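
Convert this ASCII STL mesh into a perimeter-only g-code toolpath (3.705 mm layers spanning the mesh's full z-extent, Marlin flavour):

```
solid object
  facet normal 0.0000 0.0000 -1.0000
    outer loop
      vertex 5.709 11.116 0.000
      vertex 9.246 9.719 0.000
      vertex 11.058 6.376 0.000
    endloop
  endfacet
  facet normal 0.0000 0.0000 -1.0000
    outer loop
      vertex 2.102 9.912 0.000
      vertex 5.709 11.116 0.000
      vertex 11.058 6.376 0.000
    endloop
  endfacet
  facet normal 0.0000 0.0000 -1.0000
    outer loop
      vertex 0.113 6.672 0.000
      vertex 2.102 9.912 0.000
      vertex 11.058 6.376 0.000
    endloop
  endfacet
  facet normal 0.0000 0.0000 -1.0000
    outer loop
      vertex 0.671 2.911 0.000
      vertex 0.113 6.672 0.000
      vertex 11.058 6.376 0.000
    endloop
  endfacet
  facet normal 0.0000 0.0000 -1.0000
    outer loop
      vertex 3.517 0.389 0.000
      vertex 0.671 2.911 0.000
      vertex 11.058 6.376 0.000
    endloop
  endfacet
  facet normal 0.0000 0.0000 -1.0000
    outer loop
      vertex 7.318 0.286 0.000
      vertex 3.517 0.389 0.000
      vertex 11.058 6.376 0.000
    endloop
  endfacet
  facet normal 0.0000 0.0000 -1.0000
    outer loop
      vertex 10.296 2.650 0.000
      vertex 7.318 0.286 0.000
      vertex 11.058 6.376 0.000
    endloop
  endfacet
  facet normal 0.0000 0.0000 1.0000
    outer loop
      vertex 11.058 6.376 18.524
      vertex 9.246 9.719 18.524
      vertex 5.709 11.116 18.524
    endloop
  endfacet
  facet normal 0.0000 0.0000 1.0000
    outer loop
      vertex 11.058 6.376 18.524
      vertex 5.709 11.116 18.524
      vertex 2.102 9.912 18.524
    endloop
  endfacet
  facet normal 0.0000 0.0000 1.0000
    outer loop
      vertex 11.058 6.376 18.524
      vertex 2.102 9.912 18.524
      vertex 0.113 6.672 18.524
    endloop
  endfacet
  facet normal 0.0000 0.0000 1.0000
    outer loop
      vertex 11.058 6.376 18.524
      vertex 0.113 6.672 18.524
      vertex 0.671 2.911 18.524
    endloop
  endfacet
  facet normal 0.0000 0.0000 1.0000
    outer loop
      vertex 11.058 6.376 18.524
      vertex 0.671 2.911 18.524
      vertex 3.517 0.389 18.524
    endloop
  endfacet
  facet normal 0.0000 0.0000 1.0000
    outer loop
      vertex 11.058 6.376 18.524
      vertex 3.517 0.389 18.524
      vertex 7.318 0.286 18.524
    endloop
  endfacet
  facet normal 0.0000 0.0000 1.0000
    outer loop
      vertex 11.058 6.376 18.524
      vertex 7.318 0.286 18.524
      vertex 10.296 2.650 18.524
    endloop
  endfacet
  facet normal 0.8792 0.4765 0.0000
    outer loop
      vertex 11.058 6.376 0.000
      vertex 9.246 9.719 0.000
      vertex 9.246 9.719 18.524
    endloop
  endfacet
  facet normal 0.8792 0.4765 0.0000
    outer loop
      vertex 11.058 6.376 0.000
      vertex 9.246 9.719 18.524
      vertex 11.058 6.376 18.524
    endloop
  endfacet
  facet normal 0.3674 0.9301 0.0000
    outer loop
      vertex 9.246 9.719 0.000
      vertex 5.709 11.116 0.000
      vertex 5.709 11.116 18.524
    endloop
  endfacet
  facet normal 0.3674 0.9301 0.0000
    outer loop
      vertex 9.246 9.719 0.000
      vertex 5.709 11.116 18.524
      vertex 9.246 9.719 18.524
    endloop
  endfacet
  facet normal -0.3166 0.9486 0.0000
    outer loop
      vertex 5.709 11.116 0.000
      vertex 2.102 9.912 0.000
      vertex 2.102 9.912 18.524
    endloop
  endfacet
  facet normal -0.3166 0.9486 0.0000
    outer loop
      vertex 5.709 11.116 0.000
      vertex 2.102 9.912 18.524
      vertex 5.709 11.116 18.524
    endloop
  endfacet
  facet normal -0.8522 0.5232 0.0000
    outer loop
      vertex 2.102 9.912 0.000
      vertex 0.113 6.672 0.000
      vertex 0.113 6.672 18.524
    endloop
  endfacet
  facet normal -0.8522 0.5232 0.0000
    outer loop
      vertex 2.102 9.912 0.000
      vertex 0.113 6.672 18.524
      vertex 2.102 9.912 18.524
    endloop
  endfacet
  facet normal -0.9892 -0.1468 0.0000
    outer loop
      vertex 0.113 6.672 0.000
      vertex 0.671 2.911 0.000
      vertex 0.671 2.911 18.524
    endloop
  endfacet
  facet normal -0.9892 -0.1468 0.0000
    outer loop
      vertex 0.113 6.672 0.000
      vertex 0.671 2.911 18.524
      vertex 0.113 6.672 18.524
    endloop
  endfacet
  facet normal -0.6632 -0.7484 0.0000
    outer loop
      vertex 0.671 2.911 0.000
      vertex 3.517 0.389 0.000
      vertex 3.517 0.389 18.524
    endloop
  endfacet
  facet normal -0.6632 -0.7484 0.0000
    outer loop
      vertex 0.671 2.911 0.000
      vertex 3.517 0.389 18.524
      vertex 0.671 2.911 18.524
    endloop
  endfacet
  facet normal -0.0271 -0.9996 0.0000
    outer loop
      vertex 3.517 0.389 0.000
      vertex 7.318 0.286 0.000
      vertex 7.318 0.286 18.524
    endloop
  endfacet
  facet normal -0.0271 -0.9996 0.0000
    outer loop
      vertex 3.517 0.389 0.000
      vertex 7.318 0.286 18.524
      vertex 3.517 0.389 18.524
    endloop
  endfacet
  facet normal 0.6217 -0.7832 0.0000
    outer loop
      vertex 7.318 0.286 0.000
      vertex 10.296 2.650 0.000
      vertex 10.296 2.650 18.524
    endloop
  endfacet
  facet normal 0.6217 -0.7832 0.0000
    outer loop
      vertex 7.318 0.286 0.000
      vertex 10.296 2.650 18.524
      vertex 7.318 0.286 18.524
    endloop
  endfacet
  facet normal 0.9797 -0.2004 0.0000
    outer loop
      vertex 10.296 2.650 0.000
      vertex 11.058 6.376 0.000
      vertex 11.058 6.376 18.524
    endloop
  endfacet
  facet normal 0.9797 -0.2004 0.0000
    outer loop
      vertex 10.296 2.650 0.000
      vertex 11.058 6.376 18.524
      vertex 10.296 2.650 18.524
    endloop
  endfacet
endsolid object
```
; perimeter-only toolpath
G21 ; units = mm
G90 ; absolute positioning
G28 ; home
; layer 1
G0 Z3.705
G0 X11.058 Y6.376
G1 X9.246 Y9.719
G1 X5.709 Y11.116
G1 X2.102 Y9.912
G1 X0.113 Y6.672
G1 X0.671 Y2.911
G1 X3.517 Y0.389
G1 X7.318 Y0.286
G1 X10.296 Y2.650
G1 X11.058 Y6.376
; layer 2
G0 Z7.410
G0 X11.058 Y6.376
G1 X9.246 Y9.719
G1 X5.709 Y11.116
G1 X2.102 Y9.912
G1 X0.113 Y6.672
G1 X0.671 Y2.911
G1 X3.517 Y0.389
G1 X7.318 Y0.286
G1 X10.296 Y2.650
G1 X11.058 Y6.376
; layer 3
G0 Z11.114
G0 X11.058 Y6.376
G1 X9.246 Y9.719
G1 X5.709 Y11.116
G1 X2.102 Y9.912
G1 X0.113 Y6.672
G1 X0.671 Y2.911
G1 X3.517 Y0.389
G1 X7.318 Y0.286
G1 X10.296 Y2.650
G1 X11.058 Y6.376
; layer 4
G0 Z14.819
G0 X11.058 Y6.376
G1 X9.246 Y9.719
G1 X5.709 Y11.116
G1 X2.102 Y9.912
G1 X0.113 Y6.672
G1 X0.671 Y2.911
G1 X3.517 Y0.389
G1 X7.318 Y0.286
G1 X10.296 Y2.650
G1 X11.058 Y6.376
; layer 5
G0 Z18.524
G0 X11.058 Y6.376
G1 X9.246 Y9.719
G1 X5.709 Y11.116
G1 X2.102 Y9.912
G1 X0.113 Y6.672
G1 X0.671 Y2.911
G1 X3.517 Y0.389
G1 X7.318 Y0.286
G1 X10.296 Y2.650
G1 X11.058 Y6.376
M2 ; end

The solid is a regular 9-sided prism (a cylinder approximated with 9 flat sides), circumscribed radius ≈ 5.56 mm, height ≈ 18.5 mm. Slicing at Δz = 3.705 mm — 5 equal slices spanning the solid's height, so layer i sits at z = i·h/5 — gives 5 non-empty perimeters. Each is a 9-segment closed polygon; G0 lifts to the layer z and rapids to the start vertex, then G1 traces the edges.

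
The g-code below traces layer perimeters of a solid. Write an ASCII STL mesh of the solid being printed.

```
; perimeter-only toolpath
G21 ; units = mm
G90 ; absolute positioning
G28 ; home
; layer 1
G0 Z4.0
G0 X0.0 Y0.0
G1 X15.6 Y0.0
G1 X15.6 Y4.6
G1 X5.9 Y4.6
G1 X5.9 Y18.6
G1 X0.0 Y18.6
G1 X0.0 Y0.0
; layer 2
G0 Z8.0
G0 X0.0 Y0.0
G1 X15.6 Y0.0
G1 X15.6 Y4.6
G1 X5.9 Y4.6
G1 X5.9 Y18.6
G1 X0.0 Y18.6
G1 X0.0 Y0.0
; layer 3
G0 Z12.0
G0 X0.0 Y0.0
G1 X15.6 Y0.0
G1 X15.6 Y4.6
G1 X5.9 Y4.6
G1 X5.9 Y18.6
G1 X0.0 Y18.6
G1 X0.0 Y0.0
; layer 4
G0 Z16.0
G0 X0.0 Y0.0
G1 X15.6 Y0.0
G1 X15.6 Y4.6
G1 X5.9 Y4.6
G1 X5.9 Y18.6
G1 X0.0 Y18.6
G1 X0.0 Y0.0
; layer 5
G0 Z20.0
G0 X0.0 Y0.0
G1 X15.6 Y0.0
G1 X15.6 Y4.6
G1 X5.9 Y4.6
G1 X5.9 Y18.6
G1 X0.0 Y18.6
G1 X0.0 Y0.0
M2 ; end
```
solid part
  facet normal 0.0000 0.0000 -1.0000
    outer loop
      vertex 15.6 4.6 0.0
      vertex 15.6 0.0 0.0
      vertex 0.0 0.0 0.0
    endloop
  endfacet
  facet normal 0.0000 0.0000 -1.0000
    outer loop
      vertex 5.9 4.6 0.0
      vertex 15.6 4.6 0.0
      vertex 0.0 0.0 0.0
    endloop
  endfacet
  facet normal 0.0000 0.0000 -1.0000
    outer loop
      vertex 5.9 18.6 0.0
      vertex 5.9 4.6 0.0
      vertex 0.0 0.0 0.0
    endloop
  endfacet
  facet normal 0.0000 0.0000 -1.0000
    outer loop
      vertex 0.0 18.6 0.0
      vertex 5.9 18.6 0.0
      vertex 0.0 0.0 0.0
    endloop
  endfacet
  facet normal 0.0000 0.0000 1.0000
    outer loop
      vertex 0.0 0.0 20.0
      vertex 15.6 0.0 20.0
      vertex 15.6 4.6 20.0
    endloop
  endfacet
  facet normal 0.0000 0.0000 1.0000
    outer loop
      vertex 0.0 0.0 20.0
      vertex 15.6 4.6 20.0
      vertex 5.9 4.6 20.0
    endloop
  endfacet
  facet normal 0.0000 0.0000 1.0000
    outer loop
      vertex 0.0 0.0 20.0
      vertex 5.9 4.6 20.0
      vertex 5.9 18.6 20.0
    endloop
  endfacet
  facet normal 0.0000 0.0000 1.0000
    outer loop
      vertex 0.0 0.0 20.0
      vertex 5.9 18.6 20.0
      vertex 0.0 18.6 20.0
    endloop
  endfacet
  facet normal 0.0000 -1.0000 0.0000
    outer loop
      vertex 0.0 0.0 0.0
      vertex 15.6 0.0 0.0
      vertex 15.6 0.0 20.0
    endloop
  endfacet
  facet normal 0.0000 -1.0000 0.0000
    outer loop
      vertex 0.0 0.0 0.0
      vertex 15.6 0.0 20.0
      vertex 0.0 0.0 20.0
    endloop
  endfacet
  facet normal 1.0000 0.0000 0.0000
    outer loop
      vertex 15.6 0.0 0.0
      vertex 15.6 4.6 0.0
      vertex 15.6 4.6 20.0
    endloop
  endfacet
  facet normal 1.0000 0.0000 0.0000
    outer loop
      vertex 15.6 0.0 0.0
      vertex 15.6 4.6 20.0
      vertex 15.6 0.0 20.0
    endloop
  endfacet
  facet normal 0.0000 1.0000 0.0000
    outer loop
      vertex 15.6 4.6 0.0
      vertex 5.9 4.6 0.0
      vertex 5.9 4.6 20.0
    endloop
  endfacet
  facet normal 0.0000 1.0000 0.0000
    outer loop
      vertex 15.6 4.6 0.0
      vertex 5.9 4.6 20.0
      vertex 15.6 4.6 20.0
    endloop
  endfacet
  facet normal 1.0000 0.0000 0.0000
    outer loop
      vertex 5.9 4.6 0.0
      vertex 5.9 18.6 0.0
      vertex 5.9 18.6 20.0
    endloop
  endfacet
  facet normal 1.0000 0.0000 0.0000
    outer loop
      vertex 5.9 4.6 0.0
      vertex 5.9 18.6 20.0
      vertex 5.9 4.6 20.0
    endloop
  endfacet
  facet normal 0.0000 1.0000 0.0000
    outer loop
      vertex 5.9 18.6 0.0
      vertex 0.0 18.6 0.0
      vertex 0.0 18.6 20.0
    endloop
  endfacet
  facet normal 0.0000 1.0000 0.0000
    outer loop
      vertex 5.9 18.6 0.0
      vertex 0.0 18.6 20.0
      vertex 5.9 18.6 20.0
    endloop
  endfacet
  facet normal -1.0000 0.0000 0.0000
    outer loop
      vertex 0.0 18.6 0.0
      vertex 0.0 0.0 0.0
      vertex 0.0 0.0 20.0
    endloop
  endfacet
  facet normal -1.0000 0.0000 0.0000
    outer loop
      vertex 0.0 18.6 0.0
      vertex 0.0 0.0 20.0
      vertex 0.0 18.6 20.0
    endloop
  endfacet
endsolid part

The G0 Z moves step by Δz≈4.0 mm. Every layer's G1 loop is the same polygon, so the solid is a straight extrusion of it from z=0 to z≈20. Closing with flat bottom and top caps and triangulating gives 20 facets — an L-shaped prism: outer 15.6 × 18.6 mm, arm thicknesses ≈ 4.6 mm (horizontal) and 5.9 mm (vertical), extruded 20 mm in z.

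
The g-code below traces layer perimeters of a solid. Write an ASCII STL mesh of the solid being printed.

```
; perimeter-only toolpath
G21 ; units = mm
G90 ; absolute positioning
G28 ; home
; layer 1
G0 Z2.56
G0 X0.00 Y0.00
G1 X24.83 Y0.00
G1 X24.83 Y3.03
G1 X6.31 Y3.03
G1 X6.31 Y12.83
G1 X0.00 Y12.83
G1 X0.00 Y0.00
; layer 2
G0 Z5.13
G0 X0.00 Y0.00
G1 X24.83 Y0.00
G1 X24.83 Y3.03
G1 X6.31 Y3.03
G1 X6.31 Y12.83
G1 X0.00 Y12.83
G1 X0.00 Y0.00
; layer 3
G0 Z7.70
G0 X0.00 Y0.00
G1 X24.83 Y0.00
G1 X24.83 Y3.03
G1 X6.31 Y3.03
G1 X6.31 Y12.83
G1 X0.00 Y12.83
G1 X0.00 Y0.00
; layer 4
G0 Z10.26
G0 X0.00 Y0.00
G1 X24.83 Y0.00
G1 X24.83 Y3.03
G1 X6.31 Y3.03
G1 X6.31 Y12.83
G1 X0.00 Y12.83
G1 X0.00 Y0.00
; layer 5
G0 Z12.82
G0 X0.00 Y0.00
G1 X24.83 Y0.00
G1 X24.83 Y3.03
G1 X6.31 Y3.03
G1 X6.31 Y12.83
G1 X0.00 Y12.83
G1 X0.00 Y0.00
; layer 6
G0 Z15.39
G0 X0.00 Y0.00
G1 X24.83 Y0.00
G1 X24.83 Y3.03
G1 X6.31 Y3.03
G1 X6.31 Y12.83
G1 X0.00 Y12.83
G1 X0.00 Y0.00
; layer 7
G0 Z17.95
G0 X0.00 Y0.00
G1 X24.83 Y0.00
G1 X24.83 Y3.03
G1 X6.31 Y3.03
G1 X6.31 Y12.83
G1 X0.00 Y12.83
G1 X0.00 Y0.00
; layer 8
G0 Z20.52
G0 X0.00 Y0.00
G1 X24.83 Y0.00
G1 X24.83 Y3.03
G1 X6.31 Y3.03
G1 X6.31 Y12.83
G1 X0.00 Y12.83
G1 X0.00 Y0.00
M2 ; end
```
solid part
  facet normal 0.0000 0.0000 -1.0000
    outer loop
      vertex 24.83 3.03 0.00
      vertex 24.83 0.00 0.00
      vertex 0.00 0.00 0.00
    endloop
  endfacet
  facet normal 0.0000 0.0000 -1.0000
    outer loop
      vertex 6.31 3.03 0.00
      vertex 24.83 3.03 0.00
      vertex 0.00 0.00 0.00
    endloop
  endfacet
  facet normal 0.0000 0.0000 -1.0000
    outer loop
      vertex 6.31 12.83 0.00
      vertex 6.31 3.03 0.00
      vertex 0.00 0.00 0.00
    endloop
  endfacet
  facet normal 0.0000 0.0000 -1.0000
    outer loop
      vertex 0.00 12.83 0.00
      vertex 6.31 12.83 0.00
      vertex 0.00 0.00 0.00
    endloop
  endfacet
  facet normal 0.0000 0.0000 1.0000
    outer loop
      vertex 0.00 0.00 20.52
      vertex 24.83 0.00 20.52
      vertex 24.83 3.03 20.52
    endloop
  endfacet
  facet normal 0.0000 0.0000 1.0000
    outer loop
      vertex 0.00 0.00 20.52
      vertex 24.83 3.03 20.52
      vertex 6.31 3.03 20.52
    endloop
  endfacet
  facet normal 0.0000 0.0000 1.0000
    outer loop
      vertex 0.00 0.00 20.52
      vertex 6.31 3.03 20.52
      vertex 6.31 12.83 20.52
    endloop
  endfacet
  facet normal 0.0000 0.0000 1.0000
    outer loop
      vertex 0.00 0.00 20.52
      vertex 6.31 12.83 20.52
      vertex 0.00 12.83 20.52
    endloop
  endfacet
  facet normal 0.0000 -1.0000 0.0000
    outer loop
      vertex 0.00 0.00 0.00
      vertex 24.83 0.00 0.00
      vertex 24.83 0.00 20.52
    endloop
  endfacet
  facet normal 0.0000 -1.0000 0.0000
    outer loop
      vertex 0.00 0.00 0.00
      vertex 24.83 0.00 20.52
      vertex 0.00 0.00 20.52
    endloop
  endfacet
  facet normal 1.0000 0.0000 0.0000
    outer loop
      vertex 24.83 0.00 0.00
      vertex 24.83 3.03 0.00
      vertex 24.83 3.03 20.52
    endloop
  endfacet
  facet normal 1.0000 0.0000 0.0000
    outer loop
      vertex 24.83 0.00 0.00
      vertex 24.83 3.03 20.52
      vertex 24.83 0.00 20.52
    endloop
  endfacet
  facet normal 0.0000 1.0000 0.0000
    outer loop
      vertex 24.83 3.03 0.00
      vertex 6.31 3.03 0.00
      vertex 6.31 3.03 20.52
    endloop
  endfacet
  facet normal 0.0000 1.0000 0.0000
    outer loop
      vertex 24.83 3.03 0.00
      vertex 6.31 3.03 20.52
      vertex 24.83 3.03 20.52
    endloop
  endfacet
  facet normal 1.0000 0.0000 0.0000
    outer loop
      vertex 6.31 3.03 0.00
      vertex 6.31 12.83 0.00
      vertex 6.31 12.83 20.52
    endloop
  endfacet
  facet normal 1.0000 0.0000 0.0000
    outer loop
      vertex 6.31 3.03 0.00
      vertex 6.31 12.83 20.52
      vertex 6.31 3.03 20.52
    endloop
  endfacet
  facet normal 0.0000 1.0000 0.0000
    outer loop
      vertex 6.31 12.83 0.00
      vertex 0.00 12.83 0.00
      vertex 0.00 12.83 20.52
    endloop
  endfacet
  facet normal 0.0000 1.0000 0.0000
    outer loop
      vertex 6.31 12.83 0.00
      vertex 0.00 12.83 20.52
      vertex 6.31 12.83 20.52
    endloop
  endfacet
  facet normal -1.0000 0.0000 0.0000
    outer loop
      vertex 0.00 12.83 0.00
      vertex 0.00 0.00 0.00
      vertex 0.00 0.00 20.52
    endloop
  endfacet
  facet normal -1.0000 0.0000 0.0000
    outer loop
      vertex 0.00 12.83 0.00
      vertex 0.00 0.00 20.52
      vertex 0.00 12.83 20.52
    endloop
  endfacet
endsolid part

The G0 Z moves step by Δz≈2.56 mm. Every layer's G1 loop is the same polygon, so the solid is a straight extrusion of it from z=0 to z≈20.5. Closing with flat bottom and top caps and triangulating gives 20 facets — an L-shaped prism: outer 24.8 × 12.8 mm, arm thicknesses ≈ 3.03 mm (horizontal) and 6.31 mm (vertical), extruded 20.5 mm in z.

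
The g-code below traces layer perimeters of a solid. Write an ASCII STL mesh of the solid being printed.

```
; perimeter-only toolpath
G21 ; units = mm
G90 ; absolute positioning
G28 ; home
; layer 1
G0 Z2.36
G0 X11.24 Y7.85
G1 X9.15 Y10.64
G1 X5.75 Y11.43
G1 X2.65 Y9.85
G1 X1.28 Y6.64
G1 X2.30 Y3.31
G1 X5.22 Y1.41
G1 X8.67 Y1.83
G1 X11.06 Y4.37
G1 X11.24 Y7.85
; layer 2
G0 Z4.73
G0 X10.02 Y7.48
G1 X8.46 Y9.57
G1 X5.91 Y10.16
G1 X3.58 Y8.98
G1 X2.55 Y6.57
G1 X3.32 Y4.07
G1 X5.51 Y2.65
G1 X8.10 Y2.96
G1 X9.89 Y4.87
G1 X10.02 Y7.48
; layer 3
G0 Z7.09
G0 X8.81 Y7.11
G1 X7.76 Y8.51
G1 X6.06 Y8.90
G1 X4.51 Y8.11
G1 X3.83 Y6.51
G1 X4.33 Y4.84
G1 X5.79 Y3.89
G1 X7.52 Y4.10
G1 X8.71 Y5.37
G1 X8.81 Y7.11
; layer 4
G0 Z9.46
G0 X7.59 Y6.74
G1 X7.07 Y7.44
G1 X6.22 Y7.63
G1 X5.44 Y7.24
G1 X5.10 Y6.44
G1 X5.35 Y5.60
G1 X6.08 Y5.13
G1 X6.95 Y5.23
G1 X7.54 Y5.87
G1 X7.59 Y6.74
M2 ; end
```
solid part
  facet normal 0.0000 0.0000 -1.0000
    outer loop
      vertex 5.60 12.69 0.00
      vertex 9.85 11.71 0.00
      vertex 12.46 8.22 0.00
    endloop
  endfacet
  facet normal 0.0000 0.0000 -1.0000
    outer loop
      vertex 1.72 10.72 0.00
      vertex 5.60 12.69 0.00
      vertex 12.46 8.22 0.00
    endloop
  endfacet
  facet normal 0.0000 0.0000 -1.0000
    outer loop
      vertex 0.01 6.71 0.00
      vertex 1.72 10.72 0.00
      vertex 12.46 8.22 0.00
    endloop
  endfacet
  facet normal 0.0000 0.0000 -1.0000
    outer loop
      vertex 1.28 2.54 0.00
      vertex 0.01 6.71 0.00
      vertex 12.46 8.22 0.00
    endloop
  endfacet
  facet normal 0.0000 0.0000 -1.0000
    outer loop
      vertex 4.93 0.17 0.00
      vertex 1.28 2.54 0.00
      vertex 12.46 8.22 0.00
    endloop
  endfacet
  facet normal 0.0000 0.0000 -1.0000
    outer loop
      vertex 9.25 0.69 0.00
      vertex 4.93 0.17 0.00
      vertex 12.46 8.22 0.00
    endloop
  endfacet
  facet normal 0.0000 0.0000 -1.0000
    outer loop
      vertex 12.23 3.87 0.00
      vertex 9.25 0.69 0.00
      vertex 12.46 8.22 0.00
    endloop
  endfacet
  facet normal 0.7145 0.5343 0.4517
    outer loop
      vertex 12.46 8.22 0.00
      vertex 9.85 11.71 0.00
      vertex 6.37 6.37 11.82
    endloop
  endfacet
  facet normal 0.2005 0.8693 0.4518
    outer loop
      vertex 9.85 11.71 0.00
      vertex 5.60 12.69 0.00
      vertex 6.37 6.37 11.82
    endloop
  endfacet
  facet normal -0.4039 0.7955 0.4517
    outer loop
      vertex 5.60 12.69 0.00
      vertex 1.72 10.72 0.00
      vertex 6.37 6.37 11.82
    endloop
  endfacet
  facet normal -0.8207 0.3500 0.4517
    outer loop
      vertex 1.72 10.72 0.00
      vertex 0.01 6.71 0.00
      vertex 6.37 6.37 11.82
    endloop
  endfacet
  facet normal -0.8534 -0.2599 0.4517
    outer loop
      vertex 0.01 6.71 0.00
      vertex 1.28 2.54 0.00
      vertex 6.37 6.37 11.82
    endloop
  endfacet
  facet normal -0.4859 -0.7483 0.4517
    outer loop
      vertex 1.28 2.54 0.00
      vertex 4.93 0.17 0.00
      vertex 6.37 6.37 11.82
    endloop
  endfacet
  facet normal 0.1066 -0.8858 0.4516
    outer loop
      vertex 4.93 0.17 0.00
      vertex 9.25 0.69 0.00
      vertex 6.37 6.37 11.82
    endloop
  endfacet
  facet normal 0.6510 -0.6100 0.4518
    outer loop
      vertex 9.25 0.69 0.00
      vertex 12.23 3.87 0.00
      vertex 6.37 6.37 11.82
    endloop
  endfacet
  facet normal 0.8909 -0.0471 0.4517
    outer loop
      vertex 12.23 3.87 0.00
      vertex 12.46 8.22 0.00
      vertex 6.37 6.37 11.82
    endloop
  endfacet
endsolid part

The G0 Z moves step by Δz≈2.36 mm. The G1 loops shrink linearly with z, so the solid tapers from its base footprint up to z≈11.8. Closing with a flat bottom cap and the tapered top and triangulating gives 16 facets — a regular 9-sided pyramid, base circumscribed radius ≈ 6.37 mm, apex at z ≈ 11.8 mm.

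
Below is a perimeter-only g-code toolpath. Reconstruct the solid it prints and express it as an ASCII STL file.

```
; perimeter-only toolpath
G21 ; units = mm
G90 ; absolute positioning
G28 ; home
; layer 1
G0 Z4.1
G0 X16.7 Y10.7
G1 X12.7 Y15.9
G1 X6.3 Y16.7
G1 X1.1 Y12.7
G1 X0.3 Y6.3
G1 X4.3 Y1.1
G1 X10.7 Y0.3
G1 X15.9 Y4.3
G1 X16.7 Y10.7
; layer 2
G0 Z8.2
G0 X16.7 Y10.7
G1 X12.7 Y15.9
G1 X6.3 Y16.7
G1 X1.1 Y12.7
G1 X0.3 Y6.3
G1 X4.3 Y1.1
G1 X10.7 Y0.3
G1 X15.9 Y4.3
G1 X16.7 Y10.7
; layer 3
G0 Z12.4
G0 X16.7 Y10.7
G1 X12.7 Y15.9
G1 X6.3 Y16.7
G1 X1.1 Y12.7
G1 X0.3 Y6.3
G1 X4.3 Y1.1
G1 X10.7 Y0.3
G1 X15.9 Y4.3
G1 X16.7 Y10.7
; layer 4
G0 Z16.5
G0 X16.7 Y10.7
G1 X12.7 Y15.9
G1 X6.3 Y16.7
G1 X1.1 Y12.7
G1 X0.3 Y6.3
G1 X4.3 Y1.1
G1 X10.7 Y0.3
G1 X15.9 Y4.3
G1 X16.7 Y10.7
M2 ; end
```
solid part
  facet normal 0.0000 0.0000 -1.0000
    outer loop
      vertex 6.3 16.7 0.0
      vertex 12.7 15.9 0.0
      vertex 16.7 10.7 0.0
    endloop
  endfacet
  facet normal 0.0000 0.0000 -1.0000
    outer loop
      vertex 1.1 12.7 0.0
      vertex 6.3 16.7 0.0
      vertex 16.7 10.7 0.0
    endloop
  endfacet
  facet normal 0.0000 0.0000 -1.0000
    outer loop
      vertex 0.3 6.3 0.0
      vertex 1.1 12.7 0.0
      vertex 16.7 10.7 0.0
    endloop
  endfacet
  facet normal 0.0000 0.0000 -1.0000
    outer loop
      vertex 4.3 1.1 0.0
      vertex 0.3 6.3 0.0
      vertex 16.7 10.7 0.0
    endloop
  endfacet
  facet normal 0.0000 0.0000 -1.0000
    outer loop
      vertex 10.7 0.3 0.0
      vertex 4.3 1.1 0.0
      vertex 16.7 10.7 0.0
    endloop
  endfacet
  facet normal 0.0000 0.0000 -1.0000
    outer loop
      vertex 15.9 4.3 0.0
      vertex 10.7 0.3 0.0
      vertex 16.7 10.7 0.0
    endloop
  endfacet
  facet normal 0.0000 0.0000 1.0000
    outer loop
      vertex 16.7 10.7 16.5
      vertex 12.7 15.9 16.5
      vertex 6.3 16.7 16.5
    endloop
  endfacet
  facet normal 0.0000 0.0000 1.0000
    outer loop
      vertex 16.7 10.7 16.5
      vertex 6.3 16.7 16.5
      vertex 1.1 12.7 16.5
    endloop
  endfacet
  facet normal 0.0000 0.0000 1.0000
    outer loop
      vertex 16.7 10.7 16.5
      vertex 1.1 12.7 16.5
      vertex 0.3 6.3 16.5
    endloop
  endfacet
  facet normal 0.0000 0.0000 1.0000
    outer loop
      vertex 16.7 10.7 16.5
      vertex 0.3 6.3 16.5
      vertex 4.3 1.1 16.5
    endloop
  endfacet
  facet normal 0.0000 0.0000 1.0000
    outer loop
      vertex 16.7 10.7 16.5
      vertex 4.3 1.1 16.5
      vertex 10.7 0.3 16.5
    endloop
  endfacet
  facet normal 0.0000 0.0000 1.0000
    outer loop
      vertex 16.7 10.7 16.5
      vertex 10.7 0.3 16.5
      vertex 15.9 4.3 16.5
    endloop
  endfacet
  facet normal 0.7926 0.6097 0.0000
    outer loop
      vertex 16.7 10.7 0.0
      vertex 12.7 15.9 0.0
      vertex 12.7 15.9 16.5
    endloop
  endfacet
  facet normal 0.7926 0.6097 0.0000
    outer loop
      vertex 16.7 10.7 0.0
      vertex 12.7 15.9 16.5
      vertex 16.7 10.7 16.5
    endloop
  endfacet
  facet normal 0.1240 0.9923 0.0000
    outer loop
      vertex 12.7 15.9 0.0
      vertex 6.3 16.7 0.0
      vertex 6.3 16.7 16.5
    endloop
  endfacet
  facet normal 0.1240 0.9923 0.0000
    outer loop
      vertex 12.7 15.9 0.0
      vertex 6.3 16.7 16.5
      vertex 12.7 15.9 16.5
    endloop
  endfacet
  facet normal -0.6097 0.7926 0.0000
    outer loop
      vertex 6.3 16.7 0.0
      vertex 1.1 12.7 0.0
      vertex 1.1 12.7 16.5
    endloop
  endfacet
  facet normal -0.6097 0.7926 0.0000
    outer loop
      vertex 6.3 16.7 0.0
      vertex 1.1 12.7 16.5
      vertex 6.3 16.7 16.5
    endloop
  endfacet
  facet normal -0.9923 0.1240 0.0000
    outer loop
      vertex 1.1 12.7 0.0
      vertex 0.3 6.3 0.0
      vertex 0.3 6.3 16.5
    endloop
  endfacet
  facet normal -0.9923 0.1240 0.0000
    outer loop
      vertex 1.1 12.7 0.0
      vertex 0.3 6.3 16.5
      vertex 1.1 12.7 16.5
    endloop
  endfacet
  facet normal -0.7926 -0.6097 0.0000
    outer loop
      vertex 0.3 6.3 0.0
      vertex 4.3 1.1 0.0
      vertex 4.3 1.1 16.5
    endloop
  endfacet
  facet normal -0.7926 -0.6097 0.0000
    outer loop
      vertex 0.3 6.3 0.0
      vertex 4.3 1.1 16.5
      vertex 0.3 6.3 16.5
    endloop
  endfacet
  facet normal -0.1240 -0.9923 0.0000
    outer loop
      vertex 4.3 1.1 0.0
      vertex 10.7 0.3 0.0
      vertex 10.7 0.3 16.5
    endloop
  endfacet
  facet normal -0.1240 -0.9923 0.0000
    outer loop
      vertex 4.3 1.1 0.0
      vertex 10.7 0.3 16.5
      vertex 4.3 1.1 16.5
    endloop
  endfacet
  facet normal 0.6097 -0.7926 0.0000
    outer loop
      vertex 10.7 0.3 0.0
      vertex 15.9 4.3 0.0
      vertex 15.9 4.3 16.5
    endloop
  endfacet
  facet normal 0.6097 -0.7926 0.0000
    outer loop
      vertex 10.7 0.3 0.0
      vertex 15.9 4.3 16.5
      vertex 10.7 0.3 16.5
    endloop
  endfacet
  facet normal 0.9923 -0.1240 0.0000
    outer loop
      vertex 15.9 4.3 0.0
      vertex 16.7 10.7 0.0
      vertex 16.7 10.7 16.5
    endloop
  endfacet
  facet normal 0.9923 -0.1240 0.0000
    outer loop
      vertex 15.9 4.3 0.0
      vertex 16.7 10.7 16.5
      vertex 15.9 4.3 16.5
    endloop
  endfacet
endsolid part

The G0 Z moves step by Δz≈4.1 mm. Every layer's G1 loop is the same polygon, so the solid is a straight extrusion of it from z=0 to z≈16.5. Closing with flat bottom and top caps and triangulating gives 28 facets — a regular 8-sided prism (a cylinder approximated with 8 flat sides), circumscribed radius ≈ 8.5 mm, height ≈ 16.5 mm.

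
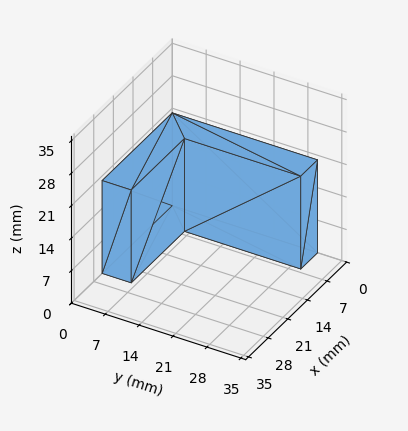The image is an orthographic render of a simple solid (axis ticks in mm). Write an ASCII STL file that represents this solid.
Reading the render: the shape is an L-shaped prism: outer 25 × 30 mm, arm thicknesses ≈ 6 mm (horizontal) and 6 mm (vertical), extruded 20 mm in z (dimensions read to the nearest mm from the axis ticks). For the STL, each face is triangulated and given an outward normal.

solid part
  facet normal 0.0000 0.0000 -1.0000
    outer loop
      vertex 25.0 6.0 0.0
      vertex 25.0 0.0 0.0
      vertex 0.0 0.0 0.0
    endloop
  endfacet
  facet normal 0.0000 0.0000 -1.0000
    outer loop
      vertex 6.0 6.0 0.0
      vertex 25.0 6.0 0.0
      vertex 0.0 0.0 0.0
    endloop
  endfacet
  facet normal 0.0000 0.0000 -1.0000
    outer loop
      vertex 6.0 30.0 0.0
      vertex 6.0 6.0 0.0
      vertex 0.0 0.0 0.0
    endloop
  endfacet
  facet normal 0.0000 0.0000 -1.0000
    outer loop
      vertex 0.0 30.0 0.0
      vertex 6.0 30.0 0.0
      vertex 0.0 0.0 0.0
    endloop
  endfacet
  facet normal 0.0000 0.0000 1.0000
    outer loop
      vertex 0.0 0.0 20.0
      vertex 25.0 0.0 20.0
      vertex 25.0 6.0 20.0
    endloop
  endfacet
  facet normal 0.0000 0.0000 1.0000
    outer loop
      vertex 0.0 0.0 20.0
      vertex 25.0 6.0 20.0
      vertex 6.0 6.0 20.0
    endloop
  endfacet
  facet normal 0.0000 0.0000 1.0000
    outer loop
      vertex 0.0 0.0 20.0
      vertex 6.0 6.0 20.0
      vertex 6.0 30.0 20.0
    endloop
  endfacet
  facet normal 0.0000 0.0000 1.0000
    outer loop
      vertex 0.0 0.0 20.0
      vertex 6.0 30.0 20.0
      vertex 0.0 30.0 20.0
    endloop
  endfacet
  facet normal 0.0000 -1.0000 0.0000
    outer loop
      vertex 0.0 0.0 0.0
      vertex 25.0 0.0 0.0
      vertex 25.0 0.0 20.0
    endloop
  endfacet
  facet normal 0.0000 -1.0000 0.0000
    outer loop
      vertex 0.0 0.0 0.0
      vertex 25.0 0.0 20.0
      vertex 0.0 0.0 20.0
    endloop
  endfacet
  facet normal 1.0000 0.0000 0.0000
    outer loop
      vertex 25.0 0.0 0.0
      vertex 25.0 6.0 0.0
      vertex 25.0 6.0 20.0
    endloop
  endfacet
  facet normal 1.0000 0.0000 0.0000
    outer loop
      vertex 25.0 0.0 0.0
      vertex 25.0 6.0 20.0
      vertex 25.0 0.0 20.0
    endloop
  endfacet
  facet normal 0.0000 1.0000 0.0000
    outer loop
      vertex 25.0 6.0 0.0
      vertex 6.0 6.0 0.0
      vertex 6.0 6.0 20.0
    endloop
  endfacet
  facet normal 0.0000 1.0000 0.0000
    outer loop
      vertex 25.0 6.0 0.0
      vertex 6.0 6.0 20.0
      vertex 25.0 6.0 20.0
    endloop
  endfacet
  facet normal 1.0000 0.0000 0.0000
    outer loop
      vertex 6.0 6.0 0.0
      vertex 6.0 30.0 0.0
      vertex 6.0 30.0 20.0
    endloop
  endfacet
  facet normal 1.0000 0.0000 0.0000
    outer loop
      vertex 6.0 6.0 0.0
      vertex 6.0 30.0 20.0
      vertex 6.0 6.0 20.0
    endloop
  endfacet
  facet normal 0.0000 1.0000 0.0000
    outer loop
      vertex 6.0 30.0 0.0
      vertex 0.0 30.0 0.0
      vertex 0.0 30.0 20.0
    endloop
  endfacet
  facet normal 0.0000 1.0000 0.0000
    outer loop
      vertex 6.0 30.0 0.0
      vertex 0.0 30.0 20.0
      vertex 6.0 30.0 20.0
    endloop
  endfacet
  facet normal -1.0000 0.0000 0.0000
    outer loop
      vertex 0.0 30.0 0.0
      vertex 0.0 0.0 0.0
      vertex 0.0 0.0 20.0
    endloop
  endfacet
  facet normal -1.0000 0.0000 0.0000
    outer loop
      vertex 0.0 30.0 0.0
      vertex 0.0 0.0 20.0
      vertex 0.0 30.0 20.0
    endloop
  endfacet
endsolid part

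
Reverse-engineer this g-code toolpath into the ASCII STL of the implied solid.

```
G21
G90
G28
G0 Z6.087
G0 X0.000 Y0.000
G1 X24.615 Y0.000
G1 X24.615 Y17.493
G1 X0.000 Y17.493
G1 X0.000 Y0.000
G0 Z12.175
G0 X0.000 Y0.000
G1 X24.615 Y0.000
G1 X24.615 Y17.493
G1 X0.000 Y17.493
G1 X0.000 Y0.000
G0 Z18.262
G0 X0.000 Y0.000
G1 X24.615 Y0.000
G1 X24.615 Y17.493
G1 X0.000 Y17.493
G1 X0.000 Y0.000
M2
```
solid part
  facet normal 0.0000 0.0000 -1.0000
    outer loop
      vertex 24.615 17.493 0.000
      vertex 24.615 0.000 0.000
      vertex 0.000 0.000 0.000
    endloop
  endfacet
  facet normal 0.0000 0.0000 -1.0000
    outer loop
      vertex 0.000 17.493 0.000
      vertex 24.615 17.493 0.000
      vertex 0.000 0.000 0.000
    endloop
  endfacet
  facet normal 0.0000 0.0000 1.0000
    outer loop
      vertex 0.000 0.000 18.262
      vertex 24.615 0.000 18.262
      vertex 24.615 17.493 18.262
    endloop
  endfacet
  facet normal 0.0000 0.0000 1.0000
    outer loop
      vertex 0.000 0.000 18.262
      vertex 24.615 17.493 18.262
      vertex 0.000 17.493 18.262
    endloop
  endfacet
  facet normal 0.0000 -1.0000 0.0000
    outer loop
      vertex 0.000 0.000 0.000
      vertex 24.615 0.000 0.000
      vertex 24.615 0.000 18.262
    endloop
  endfacet
  facet normal 0.0000 -1.0000 0.0000
    outer loop
      vertex 0.000 0.000 0.000
      vertex 24.615 0.000 18.262
      vertex 0.000 0.000 18.262
    endloop
  endfacet
  facet normal 0.0000 1.0000 0.0000
    outer loop
      vertex 24.615 17.493 18.262
      vertex 24.615 17.493 0.000
      vertex 0.000 17.493 0.000
    endloop
  endfacet
  facet normal 0.0000 1.0000 0.0000
    outer loop
      vertex 0.000 17.493 18.262
      vertex 24.615 17.493 18.262
      vertex 0.000 17.493 0.000
    endloop
  endfacet
  facet normal -1.0000 0.0000 0.0000
    outer loop
      vertex 0.000 17.493 18.262
      vertex 0.000 17.493 0.000
      vertex 0.000 0.000 0.000
    endloop
  endfacet
  facet normal -1.0000 0.0000 0.0000
    outer loop
      vertex 0.000 0.000 18.262
      vertex 0.000 17.493 18.262
      vertex 0.000 0.000 0.000
    endloop
  endfacet
  facet normal 1.0000 0.0000 0.0000
    outer loop
      vertex 24.615 0.000 0.000
      vertex 24.615 17.493 0.000
      vertex 24.615 17.493 18.262
    endloop
  endfacet
  facet normal 1.0000 0.0000 0.0000
    outer loop
      vertex 24.615 0.000 0.000
      vertex 24.615 17.493 18.262
      vertex 24.615 0.000 18.262
    endloop
  endfacet
endsolid part

The G0 Z moves step by Δz≈6.087 mm. Every layer's G1 loop is the same polygon, so the solid is a straight extrusion of it from z=0 to z≈18.3. Closing with flat bottom and top caps and triangulating gives 12 facets — a rectangular box, roughly 24.6 × 17.5 mm footprint and 18.3 mm tall.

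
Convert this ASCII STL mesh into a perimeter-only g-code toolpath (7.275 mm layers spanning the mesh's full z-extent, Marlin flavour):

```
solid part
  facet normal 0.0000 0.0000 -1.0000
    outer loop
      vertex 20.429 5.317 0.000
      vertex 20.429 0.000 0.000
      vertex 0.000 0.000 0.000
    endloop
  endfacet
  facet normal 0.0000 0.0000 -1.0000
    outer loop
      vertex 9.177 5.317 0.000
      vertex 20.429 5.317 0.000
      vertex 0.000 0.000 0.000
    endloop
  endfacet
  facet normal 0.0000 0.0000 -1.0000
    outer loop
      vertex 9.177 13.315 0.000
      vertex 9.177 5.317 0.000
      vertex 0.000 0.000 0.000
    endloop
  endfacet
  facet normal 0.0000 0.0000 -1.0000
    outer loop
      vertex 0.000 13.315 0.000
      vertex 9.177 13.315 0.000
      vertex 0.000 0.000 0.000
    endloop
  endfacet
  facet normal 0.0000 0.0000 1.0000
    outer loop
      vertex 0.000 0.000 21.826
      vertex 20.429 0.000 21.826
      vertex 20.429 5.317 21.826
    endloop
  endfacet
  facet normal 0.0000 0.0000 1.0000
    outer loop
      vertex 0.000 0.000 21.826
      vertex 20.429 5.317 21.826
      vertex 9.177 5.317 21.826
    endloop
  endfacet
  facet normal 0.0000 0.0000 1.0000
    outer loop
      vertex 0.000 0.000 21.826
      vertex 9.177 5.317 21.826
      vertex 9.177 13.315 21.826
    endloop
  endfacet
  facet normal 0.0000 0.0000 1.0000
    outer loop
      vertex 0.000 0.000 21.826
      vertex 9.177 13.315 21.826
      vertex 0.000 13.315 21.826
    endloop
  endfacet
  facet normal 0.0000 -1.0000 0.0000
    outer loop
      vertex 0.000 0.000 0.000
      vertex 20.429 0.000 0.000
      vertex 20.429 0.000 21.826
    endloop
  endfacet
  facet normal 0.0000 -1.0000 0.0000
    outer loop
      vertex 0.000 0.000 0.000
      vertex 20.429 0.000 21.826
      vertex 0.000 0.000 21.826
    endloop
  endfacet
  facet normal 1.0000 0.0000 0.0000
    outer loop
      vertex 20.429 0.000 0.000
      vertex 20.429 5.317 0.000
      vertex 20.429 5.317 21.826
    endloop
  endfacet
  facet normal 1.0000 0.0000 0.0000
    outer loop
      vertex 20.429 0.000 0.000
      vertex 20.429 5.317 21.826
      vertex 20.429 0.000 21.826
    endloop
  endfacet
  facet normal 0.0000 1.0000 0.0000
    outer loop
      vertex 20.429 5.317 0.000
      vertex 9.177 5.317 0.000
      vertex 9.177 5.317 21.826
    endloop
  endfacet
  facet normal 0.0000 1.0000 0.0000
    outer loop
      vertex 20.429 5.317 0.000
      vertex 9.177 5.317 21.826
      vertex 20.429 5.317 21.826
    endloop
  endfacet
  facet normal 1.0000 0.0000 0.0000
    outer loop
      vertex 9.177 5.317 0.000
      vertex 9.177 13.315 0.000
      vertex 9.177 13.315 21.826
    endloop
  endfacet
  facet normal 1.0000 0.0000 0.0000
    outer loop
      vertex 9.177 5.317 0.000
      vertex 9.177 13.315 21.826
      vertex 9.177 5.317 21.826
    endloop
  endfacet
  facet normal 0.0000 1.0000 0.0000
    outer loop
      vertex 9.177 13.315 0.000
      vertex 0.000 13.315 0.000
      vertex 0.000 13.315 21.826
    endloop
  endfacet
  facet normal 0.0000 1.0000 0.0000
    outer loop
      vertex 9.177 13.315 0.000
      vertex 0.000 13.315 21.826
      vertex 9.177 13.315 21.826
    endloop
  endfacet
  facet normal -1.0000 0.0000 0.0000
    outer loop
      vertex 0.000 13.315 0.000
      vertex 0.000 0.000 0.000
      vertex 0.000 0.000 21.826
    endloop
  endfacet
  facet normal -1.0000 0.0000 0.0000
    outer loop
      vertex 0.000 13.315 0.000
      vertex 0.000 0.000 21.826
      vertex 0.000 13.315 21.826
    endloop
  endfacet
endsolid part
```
; perimeter-only toolpath
G21 ; units = mm
G90 ; absolute positioning
G28 ; home
; layer 1
G0 Z7.275
G0 X0.000 Y0.000
G1 X20.429 Y0.000
G1 X20.429 Y5.317
G1 X9.177 Y5.317
G1 X9.177 Y13.315
G1 X0.000 Y13.315
G1 X0.000 Y0.000
; layer 2
G0 Z14.551
G0 X0.000 Y0.000
G1 X20.429 Y0.000
G1 X20.429 Y5.317
G1 X9.177 Y5.317
G1 X9.177 Y13.315
G1 X0.000 Y13.315
G1 X0.000 Y0.000
; layer 3
G0 Z21.826
G0 X0.000 Y0.000
G1 X20.429 Y0.000
G1 X20.429 Y5.317
G1 X9.177 Y5.317
G1 X9.177 Y13.315
G1 X0.000 Y13.315
G1 X0.000 Y0.000
M2 ; end

The solid is an L-shaped prism: outer 20.4 × 13.3 mm, arm thicknesses ≈ 5.32 mm (horizontal) and 9.18 mm (vertical), extruded 21.8 mm in z. Slicing at Δz = 7.275 mm — 3 equal slices spanning the solid's height, so layer i sits at z = i·h/3 — gives 3 non-empty perimeters. Each is a 6-segment closed polygon; G0 lifts to the layer z and rapids to the start vertex, then G1 traces the edges.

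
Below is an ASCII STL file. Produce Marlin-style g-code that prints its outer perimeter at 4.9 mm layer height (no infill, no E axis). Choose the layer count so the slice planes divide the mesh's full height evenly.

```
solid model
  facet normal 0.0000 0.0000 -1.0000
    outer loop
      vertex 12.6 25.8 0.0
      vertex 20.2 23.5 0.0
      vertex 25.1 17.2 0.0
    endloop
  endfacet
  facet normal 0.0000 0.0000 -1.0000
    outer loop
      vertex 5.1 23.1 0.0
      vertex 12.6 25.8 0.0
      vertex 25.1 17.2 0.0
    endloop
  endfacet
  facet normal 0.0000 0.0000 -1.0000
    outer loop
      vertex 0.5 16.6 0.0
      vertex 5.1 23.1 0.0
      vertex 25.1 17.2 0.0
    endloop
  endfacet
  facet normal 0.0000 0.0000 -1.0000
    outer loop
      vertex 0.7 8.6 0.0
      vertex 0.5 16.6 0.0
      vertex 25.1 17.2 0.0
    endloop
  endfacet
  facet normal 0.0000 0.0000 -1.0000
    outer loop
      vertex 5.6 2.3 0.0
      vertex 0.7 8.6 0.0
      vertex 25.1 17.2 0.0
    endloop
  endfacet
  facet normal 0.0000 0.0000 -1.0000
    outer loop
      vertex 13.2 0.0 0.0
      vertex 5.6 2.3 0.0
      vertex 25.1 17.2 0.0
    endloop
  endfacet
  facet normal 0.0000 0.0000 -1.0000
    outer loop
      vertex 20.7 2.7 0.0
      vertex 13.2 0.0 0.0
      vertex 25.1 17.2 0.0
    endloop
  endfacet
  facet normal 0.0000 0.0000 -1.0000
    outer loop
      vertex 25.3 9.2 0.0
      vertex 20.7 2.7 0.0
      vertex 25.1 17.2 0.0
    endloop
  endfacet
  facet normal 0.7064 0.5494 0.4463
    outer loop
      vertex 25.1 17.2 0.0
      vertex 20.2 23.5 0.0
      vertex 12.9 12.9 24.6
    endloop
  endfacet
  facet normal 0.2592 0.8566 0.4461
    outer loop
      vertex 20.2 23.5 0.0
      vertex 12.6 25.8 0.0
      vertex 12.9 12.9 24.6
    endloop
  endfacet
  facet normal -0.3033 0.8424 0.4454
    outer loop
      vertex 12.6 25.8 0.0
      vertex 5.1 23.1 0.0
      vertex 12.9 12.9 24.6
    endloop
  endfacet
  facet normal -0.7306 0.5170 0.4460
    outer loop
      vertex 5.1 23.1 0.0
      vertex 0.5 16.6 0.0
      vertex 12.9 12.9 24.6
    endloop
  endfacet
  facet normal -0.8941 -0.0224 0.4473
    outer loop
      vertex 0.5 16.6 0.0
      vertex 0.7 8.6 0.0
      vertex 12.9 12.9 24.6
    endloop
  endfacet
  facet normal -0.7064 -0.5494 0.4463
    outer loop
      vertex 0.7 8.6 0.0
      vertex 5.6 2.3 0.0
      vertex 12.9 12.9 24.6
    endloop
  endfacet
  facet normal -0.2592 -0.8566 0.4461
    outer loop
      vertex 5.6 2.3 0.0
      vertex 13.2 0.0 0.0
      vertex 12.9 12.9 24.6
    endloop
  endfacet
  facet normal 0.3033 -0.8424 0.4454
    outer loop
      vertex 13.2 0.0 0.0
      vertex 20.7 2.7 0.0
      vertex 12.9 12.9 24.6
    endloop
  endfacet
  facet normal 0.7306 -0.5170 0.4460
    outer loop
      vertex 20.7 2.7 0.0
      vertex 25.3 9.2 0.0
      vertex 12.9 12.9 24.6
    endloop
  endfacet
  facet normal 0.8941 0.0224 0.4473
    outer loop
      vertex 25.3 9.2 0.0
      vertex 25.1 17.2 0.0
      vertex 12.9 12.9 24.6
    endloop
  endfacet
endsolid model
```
; perimeter-only toolpath
G21 ; units = mm
G90 ; absolute positioning
G28 ; home
; layer 1
G0 Z4.9
G0 X22.7 Y16.3
G1 X18.7 Y21.4
G1 X12.7 Y23.2
G1 X6.7 Y21.1
G1 X3.0 Y15.9
G1 X3.1 Y9.5
G1 X7.1 Y4.4
G1 X13.1 Y2.6
G1 X19.1 Y4.7
G1 X22.8 Y9.9
G1 X22.7 Y16.3
; layer 2
G0 Z9.8
G0 X20.2 Y15.5
G1 X17.3 Y19.3
G1 X12.7 Y20.6
G1 X8.2 Y19.0
G1 X5.5 Y15.1
G1 X5.6 Y10.3
G1 X8.5 Y6.5
G1 X13.1 Y5.2
G1 X17.6 Y6.8
G1 X20.3 Y10.7
G1 X20.2 Y15.5
; layer 3
G0 Z14.8
G0 X17.8 Y14.6
G1 X15.8 Y17.1
G1 X12.8 Y18.1
G1 X9.8 Y17.0
G1 X7.9 Y14.4
G1 X8.0 Y11.2
G1 X10.0 Y8.7
G1 X13.0 Y7.7
G1 X16.0 Y8.8
G1 X17.9 Y11.4
G1 X17.8 Y14.6
; layer 4
G0 Z19.7
G0 X15.3 Y13.8
G1 X14.4 Y15.0
G1 X12.8 Y15.5
G1 X11.3 Y14.9
G1 X10.4 Y13.6
G1 X10.5 Y12.0
G1 X11.4 Y10.8
G1 X13.0 Y10.3
G1 X14.5 Y10.9
G1 X15.4 Y12.2
G1 X15.3 Y13.8
M2 ; end

The solid is a regular 10-sided pyramid, base circumscribed radius ≈ 12.9 mm, apex at z ≈ 24.6 mm. Slicing at Δz = 4.9 mm — 5 equal slices spanning the solid's height, so layer i sits at z = i·h/5 — gives 4 non-empty perimeters. Each is a 10-segment closed polygon; G0 lifts to the layer z and rapids to the start vertex, then G1 traces the edges. The cross-section shrinks linearly with z (the slice at the apex is degenerate and omitted).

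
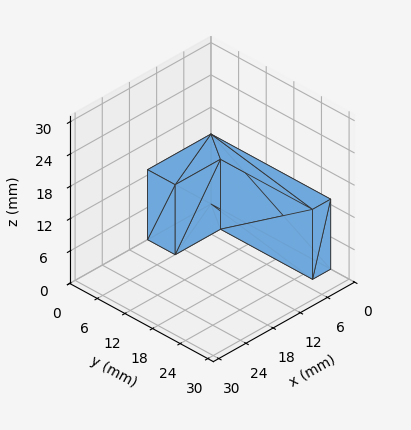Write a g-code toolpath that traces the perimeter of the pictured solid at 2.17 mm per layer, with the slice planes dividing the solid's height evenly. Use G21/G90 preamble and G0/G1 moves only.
Reading the render: the shape is an L-shaped prism: outer 14 × 26 mm, arm thicknesses ≈ 6 mm (horizontal) and 4 mm (vertical), extruded 13 mm in z (dimensions read to the nearest mm from the axis ticks). For the g-code, the solid's height is divided into equal slices at the stated Δz and each level perimeter traced with G1 moves after a G0 lift.

; perimeter-only toolpath
G21 ; units = mm
G90 ; absolute positioning
G28 ; home
; layer 1
G0 Z2.17
G0 X0.00 Y0.00
G1 X14.00 Y0.00
G1 X14.00 Y6.00
G1 X4.00 Y6.00
G1 X4.00 Y26.00
G1 X0.00 Y26.00
G1 X0.00 Y0.00
; layer 2
G0 Z4.33
G0 X0.00 Y0.00
G1 X14.00 Y0.00
G1 X14.00 Y6.00
G1 X4.00 Y6.00
G1 X4.00 Y26.00
G1 X0.00 Y26.00
G1 X0.00 Y0.00
; layer 3
G0 Z6.50
G0 X0.00 Y0.00
G1 X14.00 Y0.00
G1 X14.00 Y6.00
G1 X4.00 Y6.00
G1 X4.00 Y26.00
G1 X0.00 Y26.00
G1 X0.00 Y0.00
; layer 4
G0 Z8.67
G0 X0.00 Y0.00
G1 X14.00 Y0.00
G1 X14.00 Y6.00
G1 X4.00 Y6.00
G1 X4.00 Y26.00
G1 X0.00 Y26.00
G1 X0.00 Y0.00
; layer 5
G0 Z10.83
G0 X0.00 Y0.00
G1 X14.00 Y0.00
G1 X14.00 Y6.00
G1 X4.00 Y6.00
G1 X4.00 Y26.00
G1 X0.00 Y26.00
G1 X0.00 Y0.00
; layer 6
G0 Z13.00
G0 X0.00 Y0.00
G1 X14.00 Y0.00
G1 X14.00 Y6.00
G1 X4.00 Y6.00
G1 X4.00 Y26.00
G1 X0.00 Y26.00
G1 X0.00 Y0.00
M2 ; end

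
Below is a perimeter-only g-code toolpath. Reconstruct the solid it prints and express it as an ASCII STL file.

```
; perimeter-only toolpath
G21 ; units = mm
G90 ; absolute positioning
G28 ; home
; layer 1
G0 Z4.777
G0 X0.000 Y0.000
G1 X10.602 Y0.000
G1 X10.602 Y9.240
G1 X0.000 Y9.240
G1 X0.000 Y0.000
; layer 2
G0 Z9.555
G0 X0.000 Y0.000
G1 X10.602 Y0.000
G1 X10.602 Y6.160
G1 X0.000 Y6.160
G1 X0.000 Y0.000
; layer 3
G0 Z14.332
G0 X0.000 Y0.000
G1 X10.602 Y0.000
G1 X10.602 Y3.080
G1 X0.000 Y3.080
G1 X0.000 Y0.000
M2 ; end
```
solid part
  facet normal 0.0000 0.0000 -1.0000
    outer loop
      vertex 10.602 12.320 0.000
      vertex 10.602 0.000 0.000
      vertex 0.000 0.000 0.000
    endloop
  endfacet
  facet normal 0.0000 0.0000 -1.0000
    outer loop
      vertex 0.000 12.320 0.000
      vertex 10.602 12.320 0.000
      vertex 0.000 0.000 0.000
    endloop
  endfacet
  facet normal 0.0000 -1.0000 0.0000
    outer loop
      vertex 0.000 0.000 0.000
      vertex 10.602 0.000 0.000
      vertex 10.602 0.000 19.109
    endloop
  endfacet
  facet normal 0.0000 -1.0000 0.0000
    outer loop
      vertex 0.000 0.000 0.000
      vertex 10.602 0.000 19.109
      vertex 0.000 0.000 19.109
    endloop
  endfacet
  facet normal 0.0000 0.8405 0.5419
    outer loop
      vertex 0.000 0.000 19.109
      vertex 10.602 0.000 19.109
      vertex 10.602 12.320 0.000
    endloop
  endfacet
  facet normal 0.0000 0.8405 0.5419
    outer loop
      vertex 0.000 0.000 19.109
      vertex 10.602 12.320 0.000
      vertex 0.000 12.320 0.000
    endloop
  endfacet
  facet normal -1.0000 0.0000 0.0000
    outer loop
      vertex 0.000 0.000 19.109
      vertex 0.000 12.320 0.000
      vertex 0.000 0.000 0.000
    endloop
  endfacet
  facet normal 1.0000 0.0000 0.0000
    outer loop
      vertex 10.602 0.000 0.000
      vertex 10.602 12.320 0.000
      vertex 10.602 0.000 19.109
    endloop
  endfacet
endsolid part

The G0 Z moves step by Δz≈4.777 mm. The G1 loops shrink linearly with z, so the solid tapers from its base footprint up to z≈19.1. Closing with a flat bottom cap and the tapered top and triangulating gives 8 facets — a wedge (ramp): 10.6 × 12.3 mm base, rising to 19.1 mm along the y=0 edge and sloping linearly to z=0 at y=12.3.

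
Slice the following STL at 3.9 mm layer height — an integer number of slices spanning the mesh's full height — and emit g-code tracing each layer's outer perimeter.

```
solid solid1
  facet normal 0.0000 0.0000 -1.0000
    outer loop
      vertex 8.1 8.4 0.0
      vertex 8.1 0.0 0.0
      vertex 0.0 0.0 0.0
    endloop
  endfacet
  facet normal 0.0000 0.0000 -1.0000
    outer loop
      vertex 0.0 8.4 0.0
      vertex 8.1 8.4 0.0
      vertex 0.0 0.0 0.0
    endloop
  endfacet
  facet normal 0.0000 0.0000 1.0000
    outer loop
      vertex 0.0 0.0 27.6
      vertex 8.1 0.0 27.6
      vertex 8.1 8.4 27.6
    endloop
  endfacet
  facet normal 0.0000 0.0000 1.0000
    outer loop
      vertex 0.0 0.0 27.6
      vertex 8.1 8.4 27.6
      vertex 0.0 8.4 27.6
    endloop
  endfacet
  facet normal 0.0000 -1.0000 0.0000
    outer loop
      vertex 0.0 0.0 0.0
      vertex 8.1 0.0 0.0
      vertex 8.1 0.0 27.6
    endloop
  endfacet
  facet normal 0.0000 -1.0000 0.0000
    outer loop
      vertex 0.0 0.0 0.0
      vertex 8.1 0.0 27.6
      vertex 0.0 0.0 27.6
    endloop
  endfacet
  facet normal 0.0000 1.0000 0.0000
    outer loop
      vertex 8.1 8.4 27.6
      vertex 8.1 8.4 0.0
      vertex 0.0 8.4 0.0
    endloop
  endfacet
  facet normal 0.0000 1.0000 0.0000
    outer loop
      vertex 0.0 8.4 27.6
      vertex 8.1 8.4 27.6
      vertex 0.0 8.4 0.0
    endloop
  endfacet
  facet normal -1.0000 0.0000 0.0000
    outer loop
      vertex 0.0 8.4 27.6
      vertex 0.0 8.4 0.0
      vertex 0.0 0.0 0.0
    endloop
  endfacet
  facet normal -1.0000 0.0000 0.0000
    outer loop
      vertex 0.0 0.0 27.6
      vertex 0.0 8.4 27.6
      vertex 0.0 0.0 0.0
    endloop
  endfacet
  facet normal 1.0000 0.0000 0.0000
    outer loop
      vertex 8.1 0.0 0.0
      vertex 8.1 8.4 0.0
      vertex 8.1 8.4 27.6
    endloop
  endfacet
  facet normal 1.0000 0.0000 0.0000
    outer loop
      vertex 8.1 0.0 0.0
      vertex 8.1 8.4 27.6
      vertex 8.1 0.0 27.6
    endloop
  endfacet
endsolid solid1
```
; perimeter-only toolpath
G21 ; units = mm
G90 ; absolute positioning
G28 ; home
; layer 1
G0 Z3.9
G0 X0.0 Y0.0
G1 X8.1 Y0.0
G1 X8.1 Y8.4
G1 X0.0 Y8.4
G1 X0.0 Y0.0
; layer 2
G0 Z7.9
G0 X0.0 Y0.0
G1 X8.1 Y0.0
G1 X8.1 Y8.4
G1 X0.0 Y8.4
G1 X0.0 Y0.0
; layer 3
G0 Z11.8
G0 X0.0 Y0.0
G1 X8.1 Y0.0
G1 X8.1 Y8.4
G1 X0.0 Y8.4
G1 X0.0 Y0.0
; layer 4
G0 Z15.8
G0 X0.0 Y0.0
G1 X8.1 Y0.0
G1 X8.1 Y8.4
G1 X0.0 Y8.4
G1 X0.0 Y0.0
; layer 5
G0 Z19.7
G0 X0.0 Y0.0
G1 X8.1 Y0.0
G1 X8.1 Y8.4
G1 X0.0 Y8.4
G1 X0.0 Y0.0
; layer 6
G0 Z23.7
G0 X0.0 Y0.0
G1 X8.1 Y0.0
G1 X8.1 Y8.4
G1 X0.0 Y8.4
G1 X0.0 Y0.0
; layer 7
G0 Z27.6
G0 X0.0 Y0.0
G1 X8.1 Y0.0
G1 X8.1 Y8.4
G1 X0.0 Y8.4
G1 X0.0 Y0.0
M2 ; end

The solid is a rectangular box, roughly 8.1 × 8.4 mm footprint and 27.6 mm tall. Slicing at Δz = 3.9 mm — 7 equal slices spanning the solid's height, so layer i sits at z = i·h/7 — gives 7 non-empty perimeters. Each is a 4-segment closed polygon; G0 lifts to the layer z and rapids to the start vertex, then G1 traces the edges.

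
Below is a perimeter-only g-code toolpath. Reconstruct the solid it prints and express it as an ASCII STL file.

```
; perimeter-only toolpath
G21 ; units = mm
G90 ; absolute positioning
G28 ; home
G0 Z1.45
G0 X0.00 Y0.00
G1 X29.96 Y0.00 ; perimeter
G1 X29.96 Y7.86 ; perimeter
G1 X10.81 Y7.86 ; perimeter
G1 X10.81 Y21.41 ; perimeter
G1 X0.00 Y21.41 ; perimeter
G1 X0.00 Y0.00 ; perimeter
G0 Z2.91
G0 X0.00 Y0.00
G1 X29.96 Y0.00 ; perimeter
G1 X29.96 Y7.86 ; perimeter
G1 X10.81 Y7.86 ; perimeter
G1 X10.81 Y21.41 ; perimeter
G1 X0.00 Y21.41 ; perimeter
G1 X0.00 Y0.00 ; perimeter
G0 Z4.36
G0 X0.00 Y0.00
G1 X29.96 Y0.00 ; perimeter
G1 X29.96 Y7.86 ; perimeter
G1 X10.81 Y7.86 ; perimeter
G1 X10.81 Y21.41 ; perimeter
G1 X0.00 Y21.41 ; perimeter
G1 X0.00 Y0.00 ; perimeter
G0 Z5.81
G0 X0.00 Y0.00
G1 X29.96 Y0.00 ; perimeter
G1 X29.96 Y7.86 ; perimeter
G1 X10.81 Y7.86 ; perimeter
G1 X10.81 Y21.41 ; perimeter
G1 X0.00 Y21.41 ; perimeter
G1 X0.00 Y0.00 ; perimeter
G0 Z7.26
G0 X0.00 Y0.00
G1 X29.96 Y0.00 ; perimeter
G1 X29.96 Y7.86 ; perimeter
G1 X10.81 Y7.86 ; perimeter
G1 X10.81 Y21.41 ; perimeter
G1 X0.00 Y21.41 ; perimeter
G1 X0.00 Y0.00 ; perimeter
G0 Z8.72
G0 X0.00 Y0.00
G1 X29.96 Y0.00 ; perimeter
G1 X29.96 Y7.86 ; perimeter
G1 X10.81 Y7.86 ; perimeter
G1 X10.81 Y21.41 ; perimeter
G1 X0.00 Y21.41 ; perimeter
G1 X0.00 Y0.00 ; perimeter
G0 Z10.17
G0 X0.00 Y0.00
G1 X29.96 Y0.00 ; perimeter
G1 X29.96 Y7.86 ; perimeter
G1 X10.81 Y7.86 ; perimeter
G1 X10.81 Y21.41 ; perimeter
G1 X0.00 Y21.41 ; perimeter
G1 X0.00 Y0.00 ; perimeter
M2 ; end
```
solid part
  facet normal 0.0000 0.0000 -1.0000
    outer loop
      vertex 29.96 7.86 0.00
      vertex 29.96 0.00 0.00
      vertex 0.00 0.00 0.00
    endloop
  endfacet
  facet normal 0.0000 0.0000 -1.0000
    outer loop
      vertex 10.81 7.86 0.00
      vertex 29.96 7.86 0.00
      vertex 0.00 0.00 0.00
    endloop
  endfacet
  facet normal 0.0000 0.0000 -1.0000
    outer loop
      vertex 10.81 21.41 0.00
      vertex 10.81 7.86 0.00
      vertex 0.00 0.00 0.00
    endloop
  endfacet
  facet normal 0.0000 0.0000 -1.0000
    outer loop
      vertex 0.00 21.41 0.00
      vertex 10.81 21.41 0.00
      vertex 0.00 0.00 0.00
    endloop
  endfacet
  facet normal 0.0000 0.0000 1.0000
    outer loop
      vertex 0.00 0.00 10.17
      vertex 29.96 0.00 10.17
      vertex 29.96 7.86 10.17
    endloop
  endfacet
  facet normal 0.0000 0.0000 1.0000
    outer loop
      vertex 0.00 0.00 10.17
      vertex 29.96 7.86 10.17
      vertex 10.81 7.86 10.17
    endloop
  endfacet
  facet normal 0.0000 0.0000 1.0000
    outer loop
      vertex 0.00 0.00 10.17
      vertex 10.81 7.86 10.17
      vertex 10.81 21.41 10.17
    endloop
  endfacet
  facet normal 0.0000 0.0000 1.0000
    outer loop
      vertex 0.00 0.00 10.17
      vertex 10.81 21.41 10.17
      vertex 0.00 21.41 10.17
    endloop
  endfacet
  facet normal 0.0000 -1.0000 0.0000
    outer loop
      vertex 0.00 0.00 0.00
      vertex 29.96 0.00 0.00
      vertex 29.96 0.00 10.17
    endloop
  endfacet
  facet normal 0.0000 -1.0000 0.0000
    outer loop
      vertex 0.00 0.00 0.00
      vertex 29.96 0.00 10.17
      vertex 0.00 0.00 10.17
    endloop
  endfacet
  facet normal 1.0000 0.0000 0.0000
    outer loop
      vertex 29.96 0.00 0.00
      vertex 29.96 7.86 0.00
      vertex 29.96 7.86 10.17
    endloop
  endfacet
  facet normal 1.0000 0.0000 0.0000
    outer loop
      vertex 29.96 0.00 0.00
      vertex 29.96 7.86 10.17
      vertex 29.96 0.00 10.17
    endloop
  endfacet
  facet normal 0.0000 1.0000 0.0000
    outer loop
      vertex 29.96 7.86 0.00
      vertex 10.81 7.86 0.00
      vertex 10.81 7.86 10.17
    endloop
  endfacet
  facet normal 0.0000 1.0000 0.0000
    outer loop
      vertex 29.96 7.86 0.00
      vertex 10.81 7.86 10.17
      vertex 29.96 7.86 10.17
    endloop
  endfacet
  facet normal 1.0000 0.0000 0.0000
    outer loop
      vertex 10.81 7.86 0.00
      vertex 10.81 21.41 0.00
      vertex 10.81 21.41 10.17
    endloop
  endfacet
  facet normal 1.0000 0.0000 0.0000
    outer loop
      vertex 10.81 7.86 0.00
      vertex 10.81 21.41 10.17
      vertex 10.81 7.86 10.17
    endloop
  endfacet
  facet normal 0.0000 1.0000 0.0000
    outer loop
      vertex 10.81 21.41 0.00
      vertex 0.00 21.41 0.00
      vertex 0.00 21.41 10.17
    endloop
  endfacet
  facet normal 0.0000 1.0000 0.0000
    outer loop
      vertex 10.81 21.41 0.00
      vertex 0.00 21.41 10.17
      vertex 10.81 21.41 10.17
    endloop
  endfacet
  facet normal -1.0000 0.0000 0.0000
    outer loop
      vertex 0.00 21.41 0.00
      vertex 0.00 0.00 0.00
      vertex 0.00 0.00 10.17
    endloop
  endfacet
  facet normal -1.0000 0.0000 0.0000
    outer loop
      vertex 0.00 21.41 0.00
      vertex 0.00 0.00 10.17
      vertex 0.00 21.41 10.17
    endloop
  endfacet
endsolid part

The G0 Z moves step by Δz≈1.45 mm. Every layer's G1 loop is the same polygon, so the solid is a straight extrusion of it from z=0 to z≈10.2. Closing with flat bottom and top caps and triangulating gives 20 facets — an L-shaped prism: outer 30 × 21.4 mm, arm thicknesses ≈ 7.86 mm (horizontal) and 10.8 mm (vertical), extruded 10.2 mm in z.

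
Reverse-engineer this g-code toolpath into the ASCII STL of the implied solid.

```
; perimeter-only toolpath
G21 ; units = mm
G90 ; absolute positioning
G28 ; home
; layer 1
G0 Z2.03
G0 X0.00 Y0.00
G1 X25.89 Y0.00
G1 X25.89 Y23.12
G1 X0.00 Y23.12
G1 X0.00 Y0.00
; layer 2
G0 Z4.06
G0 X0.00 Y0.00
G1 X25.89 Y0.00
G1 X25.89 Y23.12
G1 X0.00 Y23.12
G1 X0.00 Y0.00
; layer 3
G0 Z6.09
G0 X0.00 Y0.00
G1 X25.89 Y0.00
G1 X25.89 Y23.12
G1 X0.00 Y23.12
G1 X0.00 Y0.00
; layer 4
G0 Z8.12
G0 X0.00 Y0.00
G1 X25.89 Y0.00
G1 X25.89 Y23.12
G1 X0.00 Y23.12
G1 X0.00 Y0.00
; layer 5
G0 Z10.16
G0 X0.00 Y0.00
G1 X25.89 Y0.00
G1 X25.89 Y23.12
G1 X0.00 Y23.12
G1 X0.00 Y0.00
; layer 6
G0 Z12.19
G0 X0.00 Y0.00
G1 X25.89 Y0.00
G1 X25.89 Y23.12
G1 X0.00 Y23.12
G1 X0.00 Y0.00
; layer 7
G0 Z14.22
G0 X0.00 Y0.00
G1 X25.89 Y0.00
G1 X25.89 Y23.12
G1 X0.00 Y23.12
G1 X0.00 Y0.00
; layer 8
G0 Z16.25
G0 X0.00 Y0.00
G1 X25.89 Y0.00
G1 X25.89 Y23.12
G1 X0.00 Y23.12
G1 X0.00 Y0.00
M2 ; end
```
solid part
  facet normal 0.0000 0.0000 -1.0000
    outer loop
      vertex 25.89 23.12 0.00
      vertex 25.89 0.00 0.00
      vertex 0.00 0.00 0.00
    endloop
  endfacet
  facet normal 0.0000 0.0000 -1.0000
    outer loop
      vertex 0.00 23.12 0.00
      vertex 25.89 23.12 0.00
      vertex 0.00 0.00 0.00
    endloop
  endfacet
  facet normal 0.0000 0.0000 1.0000
    outer loop
      vertex 0.00 0.00 16.25
      vertex 25.89 0.00 16.25
      vertex 25.89 23.12 16.25
    endloop
  endfacet
  facet normal 0.0000 0.0000 1.0000
    outer loop
      vertex 0.00 0.00 16.25
      vertex 25.89 23.12 16.25
      vertex 0.00 23.12 16.25
    endloop
  endfacet
  facet normal 0.0000 -1.0000 0.0000
    outer loop
      vertex 0.00 0.00 0.00
      vertex 25.89 0.00 0.00
      vertex 25.89 0.00 16.25
    endloop
  endfacet
  facet normal 0.0000 -1.0000 0.0000
    outer loop
      vertex 0.00 0.00 0.00
      vertex 25.89 0.00 16.25
      vertex 0.00 0.00 16.25
    endloop
  endfacet
  facet normal 0.0000 1.0000 0.0000
    outer loop
      vertex 25.89 23.12 16.25
      vertex 25.89 23.12 0.00
      vertex 0.00 23.12 0.00
    endloop
  endfacet
  facet normal 0.0000 1.0000 0.0000
    outer loop
      vertex 0.00 23.12 16.25
      vertex 25.89 23.12 16.25
      vertex 0.00 23.12 0.00
    endloop
  endfacet
  facet normal -1.0000 0.0000 0.0000
    outer loop
      vertex 0.00 23.12 16.25
      vertex 0.00 23.12 0.00
      vertex 0.00 0.00 0.00
    endloop
  endfacet
  facet normal -1.0000 0.0000 0.0000
    outer loop
      vertex 0.00 0.00 16.25
      vertex 0.00 23.12 16.25
      vertex 0.00 0.00 0.00
    endloop
  endfacet
  facet normal 1.0000 0.0000 0.0000
    outer loop
      vertex 25.89 0.00 0.00
      vertex 25.89 23.12 0.00
      vertex 25.89 23.12 16.25
    endloop
  endfacet
  facet normal 1.0000 0.0000 0.0000
    outer loop
      vertex 25.89 0.00 0.00
      vertex 25.89 23.12 16.25
      vertex 25.89 0.00 16.25
    endloop
  endfacet
endsolid part

The G0 Z moves step by Δz≈2.03 mm. Every layer's G1 loop is the same polygon, so the solid is a straight extrusion of it from z=0 to z≈16.2. Closing with flat bottom and top caps and triangulating gives 12 facets — a rectangular box, roughly 25.9 × 23.1 mm footprint and 16.2 mm tall.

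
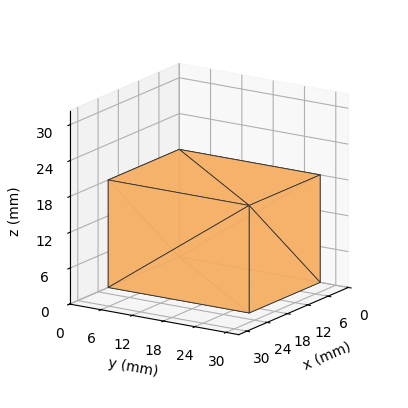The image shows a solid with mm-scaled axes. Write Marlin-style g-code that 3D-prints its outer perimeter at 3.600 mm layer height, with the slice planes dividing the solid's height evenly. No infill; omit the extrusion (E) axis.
Reading the render: the shape is a rectangular box, roughly 21 × 27 mm footprint and 18 mm tall (dimensions read to the nearest mm from the axis ticks). For the g-code, the solid's height is divided into equal slices at the stated Δz and each level perimeter traced with G1 moves after a G0 lift.

; perimeter-only toolpath
G21 ; units = mm
G90 ; absolute positioning
G28 ; home
; layer 1
G0 Z3.600
G0 X0.000 Y0.000
G1 X21.000 Y0.000
G1 X21.000 Y27.000
G1 X0.000 Y27.000
G1 X0.000 Y0.000
; layer 2
G0 Z7.200
G0 X0.000 Y0.000
G1 X21.000 Y0.000
G1 X21.000 Y27.000
G1 X0.000 Y27.000
G1 X0.000 Y0.000
; layer 3
G0 Z10.800
G0 X0.000 Y0.000
G1 X21.000 Y0.000
G1 X21.000 Y27.000
G1 X0.000 Y27.000
G1 X0.000 Y0.000
; layer 4
G0 Z14.400
G0 X0.000 Y0.000
G1 X21.000 Y0.000
G1 X21.000 Y27.000
G1 X0.000 Y27.000
G1 X0.000 Y0.000
; layer 5
G0 Z18.000
G0 X0.000 Y0.000
G1 X21.000 Y0.000
G1 X21.000 Y27.000
G1 X0.000 Y27.000
G1 X0.000 Y0.000
M2 ; end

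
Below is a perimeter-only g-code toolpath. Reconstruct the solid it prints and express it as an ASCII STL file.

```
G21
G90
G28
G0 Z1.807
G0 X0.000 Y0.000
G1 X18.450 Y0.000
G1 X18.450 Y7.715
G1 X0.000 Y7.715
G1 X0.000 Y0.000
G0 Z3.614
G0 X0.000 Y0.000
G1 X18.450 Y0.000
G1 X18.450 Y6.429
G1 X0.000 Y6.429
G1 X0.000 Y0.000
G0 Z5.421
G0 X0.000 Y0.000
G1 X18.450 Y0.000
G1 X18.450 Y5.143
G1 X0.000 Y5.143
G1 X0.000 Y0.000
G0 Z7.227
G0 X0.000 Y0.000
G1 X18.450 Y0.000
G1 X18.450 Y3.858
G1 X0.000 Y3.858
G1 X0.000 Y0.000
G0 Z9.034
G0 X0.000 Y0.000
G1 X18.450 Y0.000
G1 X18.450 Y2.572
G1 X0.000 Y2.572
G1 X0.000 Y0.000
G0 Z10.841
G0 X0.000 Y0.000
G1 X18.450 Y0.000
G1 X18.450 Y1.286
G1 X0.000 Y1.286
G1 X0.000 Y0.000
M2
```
solid part
  facet normal 0.0000 0.0000 -1.0000
    outer loop
      vertex 18.450 9.001 0.000
      vertex 18.450 0.000 0.000
      vertex 0.000 0.000 0.000
    endloop
  endfacet
  facet normal 0.0000 0.0000 -1.0000
    outer loop
      vertex 0.000 9.001 0.000
      vertex 18.450 9.001 0.000
      vertex 0.000 0.000 0.000
    endloop
  endfacet
  facet normal 0.0000 -1.0000 0.0000
    outer loop
      vertex 0.000 0.000 0.000
      vertex 18.450 0.000 0.000
      vertex 18.450 0.000 12.648
    endloop
  endfacet
  facet normal 0.0000 -1.0000 0.0000
    outer loop
      vertex 0.000 0.000 0.000
      vertex 18.450 0.000 12.648
      vertex 0.000 0.000 12.648
    endloop
  endfacet
  facet normal 0.0000 0.8147 0.5798
    outer loop
      vertex 0.000 0.000 12.648
      vertex 18.450 0.000 12.648
      vertex 18.450 9.001 0.000
    endloop
  endfacet
  facet normal 0.0000 0.8147 0.5798
    outer loop
      vertex 0.000 0.000 12.648
      vertex 18.450 9.001 0.000
      vertex 0.000 9.001 0.000
    endloop
  endfacet
  facet normal -1.0000 0.0000 0.0000
    outer loop
      vertex 0.000 0.000 12.648
      vertex 0.000 9.001 0.000
      vertex 0.000 0.000 0.000
    endloop
  endfacet
  facet normal 1.0000 0.0000 0.0000
    outer loop
      vertex 18.450 0.000 0.000
      vertex 18.450 9.001 0.000
      vertex 18.450 0.000 12.648
    endloop
  endfacet
endsolid part

The G0 Z moves step by Δz≈1.807 mm. The G1 loops shrink linearly with z, so the solid tapers from its base footprint up to z≈12.6. Closing with a flat bottom cap and the tapered top and triangulating gives 8 facets — a wedge (ramp): 18.4 × 9 mm base, rising to 12.6 mm along the y=0 edge and sloping linearly to z=0 at y=9.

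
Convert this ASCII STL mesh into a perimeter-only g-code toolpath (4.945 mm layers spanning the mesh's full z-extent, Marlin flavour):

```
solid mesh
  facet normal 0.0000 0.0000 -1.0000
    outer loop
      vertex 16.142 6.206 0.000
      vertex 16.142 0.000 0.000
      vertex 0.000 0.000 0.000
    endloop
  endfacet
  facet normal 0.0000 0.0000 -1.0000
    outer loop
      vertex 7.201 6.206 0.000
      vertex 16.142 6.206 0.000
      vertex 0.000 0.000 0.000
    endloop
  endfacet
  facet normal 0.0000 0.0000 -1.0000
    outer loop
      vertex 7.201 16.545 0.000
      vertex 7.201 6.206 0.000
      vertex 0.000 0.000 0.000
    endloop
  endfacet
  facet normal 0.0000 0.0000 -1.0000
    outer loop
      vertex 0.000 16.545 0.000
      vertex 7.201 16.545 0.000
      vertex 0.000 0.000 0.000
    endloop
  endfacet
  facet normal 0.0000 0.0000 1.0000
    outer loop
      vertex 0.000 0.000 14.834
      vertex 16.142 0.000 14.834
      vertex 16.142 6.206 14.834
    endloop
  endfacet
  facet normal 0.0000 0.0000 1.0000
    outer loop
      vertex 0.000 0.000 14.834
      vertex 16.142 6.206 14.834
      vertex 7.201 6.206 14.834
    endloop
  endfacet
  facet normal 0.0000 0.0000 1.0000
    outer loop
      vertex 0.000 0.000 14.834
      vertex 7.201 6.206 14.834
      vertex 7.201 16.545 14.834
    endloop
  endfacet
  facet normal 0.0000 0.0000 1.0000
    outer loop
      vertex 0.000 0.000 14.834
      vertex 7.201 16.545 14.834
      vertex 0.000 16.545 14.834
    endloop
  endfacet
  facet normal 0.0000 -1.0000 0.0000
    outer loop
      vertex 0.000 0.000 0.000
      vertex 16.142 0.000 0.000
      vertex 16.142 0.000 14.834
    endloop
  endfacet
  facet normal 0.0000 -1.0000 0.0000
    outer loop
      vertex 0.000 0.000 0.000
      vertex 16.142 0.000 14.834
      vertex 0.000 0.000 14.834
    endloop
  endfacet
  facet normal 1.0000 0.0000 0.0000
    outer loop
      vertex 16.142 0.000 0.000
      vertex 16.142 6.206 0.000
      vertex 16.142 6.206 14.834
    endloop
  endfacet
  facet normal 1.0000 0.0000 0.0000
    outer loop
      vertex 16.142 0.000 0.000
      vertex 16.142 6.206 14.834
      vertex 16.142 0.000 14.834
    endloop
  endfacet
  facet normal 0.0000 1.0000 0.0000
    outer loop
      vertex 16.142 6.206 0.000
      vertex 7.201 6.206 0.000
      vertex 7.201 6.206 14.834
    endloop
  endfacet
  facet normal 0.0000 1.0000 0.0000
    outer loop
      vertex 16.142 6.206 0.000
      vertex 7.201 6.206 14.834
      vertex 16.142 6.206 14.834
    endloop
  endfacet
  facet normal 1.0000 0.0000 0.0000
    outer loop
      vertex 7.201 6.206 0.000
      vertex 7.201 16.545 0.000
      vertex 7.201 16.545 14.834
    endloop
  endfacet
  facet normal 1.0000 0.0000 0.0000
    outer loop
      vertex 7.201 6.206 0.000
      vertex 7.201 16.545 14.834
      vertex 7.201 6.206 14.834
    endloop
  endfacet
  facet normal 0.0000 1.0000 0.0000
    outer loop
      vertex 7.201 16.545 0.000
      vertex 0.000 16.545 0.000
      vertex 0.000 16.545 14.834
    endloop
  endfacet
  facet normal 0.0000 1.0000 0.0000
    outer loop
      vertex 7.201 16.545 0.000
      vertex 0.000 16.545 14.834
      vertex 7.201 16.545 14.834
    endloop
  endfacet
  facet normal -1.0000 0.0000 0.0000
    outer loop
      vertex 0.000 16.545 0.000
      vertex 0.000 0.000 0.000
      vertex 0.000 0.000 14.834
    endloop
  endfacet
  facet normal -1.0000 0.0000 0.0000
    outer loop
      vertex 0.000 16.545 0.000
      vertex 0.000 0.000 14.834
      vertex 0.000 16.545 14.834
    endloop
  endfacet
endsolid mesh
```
; perimeter-only toolpath
G21 ; units = mm
G90 ; absolute positioning
G28 ; home
; layer 1
G0 Z4.945
G0 X0.000 Y0.000
G1 X16.142 Y0.000
G1 X16.142 Y6.206
G1 X7.201 Y6.206
G1 X7.201 Y16.545
G1 X0.000 Y16.545
G1 X0.000 Y0.000
; layer 2
G0 Z9.889
G0 X0.000 Y0.000
G1 X16.142 Y0.000
G1 X16.142 Y6.206
G1 X7.201 Y6.206
G1 X7.201 Y16.545
G1 X0.000 Y16.545
G1 X0.000 Y0.000
; layer 3
G0 Z14.834
G0 X0.000 Y0.000
G1 X16.142 Y0.000
G1 X16.142 Y6.206
G1 X7.201 Y6.206
G1 X7.201 Y16.545
G1 X0.000 Y16.545
G1 X0.000 Y0.000
M2 ; end

The solid is an L-shaped prism: outer 16.1 × 16.5 mm, arm thicknesses ≈ 6.21 mm (horizontal) and 7.2 mm (vertical), extruded 14.8 mm in z. Slicing at Δz = 4.945 mm — 3 equal slices spanning the solid's height, so layer i sits at z = i·h/3 — gives 3 non-empty perimeters. Each is a 6-segment closed polygon; G0 lifts to the layer z and rapids to the start vertex, then G1 traces the edges.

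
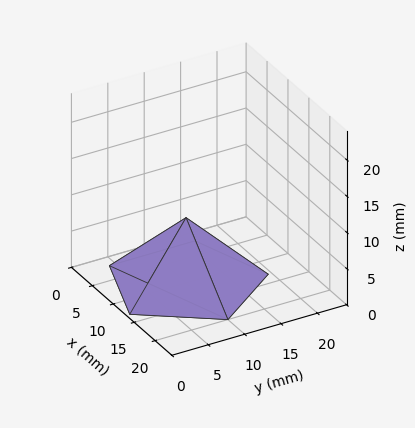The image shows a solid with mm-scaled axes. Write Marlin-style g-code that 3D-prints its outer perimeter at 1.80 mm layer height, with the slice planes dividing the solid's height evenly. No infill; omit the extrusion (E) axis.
Reading the render: the shape is a regular 5-sided pyramid, base circumscribed radius ≈ 10 mm, apex at z ≈ 9 mm (dimensions read to the nearest mm from the axis ticks). For the g-code, the solid's height is divided into equal slices at the stated Δz and each level perimeter traced with G1 moves after a G0 lift.

; perimeter-only toolpath
G21 ; units = mm
G90 ; absolute positioning
G28 ; home
; layer 1
G0 Z1.80
G0 X18.00 Y10.00
G1 X12.47 Y17.61
G1 X3.53 Y14.70
G1 X3.53 Y5.30
G1 X12.47 Y2.39
G1 X18.00 Y10.00
; layer 2
G0 Z3.60
G0 X16.00 Y10.00
G1 X11.85 Y15.71
G1 X5.15 Y13.53
G1 X5.15 Y6.47
G1 X11.85 Y4.29
G1 X16.00 Y10.00
; layer 3
G0 Z5.40
G0 X14.00 Y10.00
G1 X11.24 Y13.80
G1 X6.76 Y12.35
G1 X6.76 Y7.65
G1 X11.24 Y6.20
G1 X14.00 Y10.00
; layer 4
G0 Z7.20
G0 X12.00 Y10.00
G1 X10.62 Y11.90
G1 X8.38 Y11.18
G1 X8.38 Y8.82
G1 X10.62 Y8.10
G1 X12.00 Y10.00
M2 ; end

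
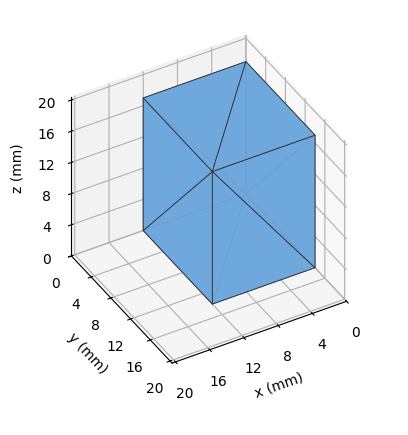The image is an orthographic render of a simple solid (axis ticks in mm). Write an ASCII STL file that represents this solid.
Reading the render: the shape is a rectangular box, roughly 12 × 14 mm footprint and 17 mm tall (dimensions read to the nearest mm from the axis ticks). For the STL, each face is triangulated and given an outward normal.

solid part
  facet normal 0.0000 0.0000 -1.0000
    outer loop
      vertex 12.000 14.000 0.000
      vertex 12.000 0.000 0.000
      vertex 0.000 0.000 0.000
    endloop
  endfacet
  facet normal 0.0000 0.0000 -1.0000
    outer loop
      vertex 0.000 14.000 0.000
      vertex 12.000 14.000 0.000
      vertex 0.000 0.000 0.000
    endloop
  endfacet
  facet normal 0.0000 0.0000 1.0000
    outer loop
      vertex 0.000 0.000 17.000
      vertex 12.000 0.000 17.000
      vertex 12.000 14.000 17.000
    endloop
  endfacet
  facet normal 0.0000 0.0000 1.0000
    outer loop
      vertex 0.000 0.000 17.000
      vertex 12.000 14.000 17.000
      vertex 0.000 14.000 17.000
    endloop
  endfacet
  facet normal 0.0000 -1.0000 0.0000
    outer loop
      vertex 0.000 0.000 0.000
      vertex 12.000 0.000 0.000
      vertex 12.000 0.000 17.000
    endloop
  endfacet
  facet normal 0.0000 -1.0000 0.0000
    outer loop
      vertex 0.000 0.000 0.000
      vertex 12.000 0.000 17.000
      vertex 0.000 0.000 17.000
    endloop
  endfacet
  facet normal 0.0000 1.0000 0.0000
    outer loop
      vertex 12.000 14.000 17.000
      vertex 12.000 14.000 0.000
      vertex 0.000 14.000 0.000
    endloop
  endfacet
  facet normal 0.0000 1.0000 0.0000
    outer loop
      vertex 0.000 14.000 17.000
      vertex 12.000 14.000 17.000
      vertex 0.000 14.000 0.000
    endloop
  endfacet
  facet normal -1.0000 0.0000 0.0000
    outer loop
      vertex 0.000 14.000 17.000
      vertex 0.000 14.000 0.000
      vertex 0.000 0.000 0.000
    endloop
  endfacet
  facet normal -1.0000 0.0000 0.0000
    outer loop
      vertex 0.000 0.000 17.000
      vertex 0.000 14.000 17.000
      vertex 0.000 0.000 0.000
    endloop
  endfacet
  facet normal 1.0000 0.0000 0.0000
    outer loop
      vertex 12.000 0.000 0.000
      vertex 12.000 14.000 0.000
      vertex 12.000 14.000 17.000
    endloop
  endfacet
  facet normal 1.0000 0.0000 0.0000
    outer loop
      vertex 12.000 0.000 0.000
      vertex 12.000 14.000 17.000
      vertex 12.000 0.000 17.000
    endloop
  endfacet
endsolid part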